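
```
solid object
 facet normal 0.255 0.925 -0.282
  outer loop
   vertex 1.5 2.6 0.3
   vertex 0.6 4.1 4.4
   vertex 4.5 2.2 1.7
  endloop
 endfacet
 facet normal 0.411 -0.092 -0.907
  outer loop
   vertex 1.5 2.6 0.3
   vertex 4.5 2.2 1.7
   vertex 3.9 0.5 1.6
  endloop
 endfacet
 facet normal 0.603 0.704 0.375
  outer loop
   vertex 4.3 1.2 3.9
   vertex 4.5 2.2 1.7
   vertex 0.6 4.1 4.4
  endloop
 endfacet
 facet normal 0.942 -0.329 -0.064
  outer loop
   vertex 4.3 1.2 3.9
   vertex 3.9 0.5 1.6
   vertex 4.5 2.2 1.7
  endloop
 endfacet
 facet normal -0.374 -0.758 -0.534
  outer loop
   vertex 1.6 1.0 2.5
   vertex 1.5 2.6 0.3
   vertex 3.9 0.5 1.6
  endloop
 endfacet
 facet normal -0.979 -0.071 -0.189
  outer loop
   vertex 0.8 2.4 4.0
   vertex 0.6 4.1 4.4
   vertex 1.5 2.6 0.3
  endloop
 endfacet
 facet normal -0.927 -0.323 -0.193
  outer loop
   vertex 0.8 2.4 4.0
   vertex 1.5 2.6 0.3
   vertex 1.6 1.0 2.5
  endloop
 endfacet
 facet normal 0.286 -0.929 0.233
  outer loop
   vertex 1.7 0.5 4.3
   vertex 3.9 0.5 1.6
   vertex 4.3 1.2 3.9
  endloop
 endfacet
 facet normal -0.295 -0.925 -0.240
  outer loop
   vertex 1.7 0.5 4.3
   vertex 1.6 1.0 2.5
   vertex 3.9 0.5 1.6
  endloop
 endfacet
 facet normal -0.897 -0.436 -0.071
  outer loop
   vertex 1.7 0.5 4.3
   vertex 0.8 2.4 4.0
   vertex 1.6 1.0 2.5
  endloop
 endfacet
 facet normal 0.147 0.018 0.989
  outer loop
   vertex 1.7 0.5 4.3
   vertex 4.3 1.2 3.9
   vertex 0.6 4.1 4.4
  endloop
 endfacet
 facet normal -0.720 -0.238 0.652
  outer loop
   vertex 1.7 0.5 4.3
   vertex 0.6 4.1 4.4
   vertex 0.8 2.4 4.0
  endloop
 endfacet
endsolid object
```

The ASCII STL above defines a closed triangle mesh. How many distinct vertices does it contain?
8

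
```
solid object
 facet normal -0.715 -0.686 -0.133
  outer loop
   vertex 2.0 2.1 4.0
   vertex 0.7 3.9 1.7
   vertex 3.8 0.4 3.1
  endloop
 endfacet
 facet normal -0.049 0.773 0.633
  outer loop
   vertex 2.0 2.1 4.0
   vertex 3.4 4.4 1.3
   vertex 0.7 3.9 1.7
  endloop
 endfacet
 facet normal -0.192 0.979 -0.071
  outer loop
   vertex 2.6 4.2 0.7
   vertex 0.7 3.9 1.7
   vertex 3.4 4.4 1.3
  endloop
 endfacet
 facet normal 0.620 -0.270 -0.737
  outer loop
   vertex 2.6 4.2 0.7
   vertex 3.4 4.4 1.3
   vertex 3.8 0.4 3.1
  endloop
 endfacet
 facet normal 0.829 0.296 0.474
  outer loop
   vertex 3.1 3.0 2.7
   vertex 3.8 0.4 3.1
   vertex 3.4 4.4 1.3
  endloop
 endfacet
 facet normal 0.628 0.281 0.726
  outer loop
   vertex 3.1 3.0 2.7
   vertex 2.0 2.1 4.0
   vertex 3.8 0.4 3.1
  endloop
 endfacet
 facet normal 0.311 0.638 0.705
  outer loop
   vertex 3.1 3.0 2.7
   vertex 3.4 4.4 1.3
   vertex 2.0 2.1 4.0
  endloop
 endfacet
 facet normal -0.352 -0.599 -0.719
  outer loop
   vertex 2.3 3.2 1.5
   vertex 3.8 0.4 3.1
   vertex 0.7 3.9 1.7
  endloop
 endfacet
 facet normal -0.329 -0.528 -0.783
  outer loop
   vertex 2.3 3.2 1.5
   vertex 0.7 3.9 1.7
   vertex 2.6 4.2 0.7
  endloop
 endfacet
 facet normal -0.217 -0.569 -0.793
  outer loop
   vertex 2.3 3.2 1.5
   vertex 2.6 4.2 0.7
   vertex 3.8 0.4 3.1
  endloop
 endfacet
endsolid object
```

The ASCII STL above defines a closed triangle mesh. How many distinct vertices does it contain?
7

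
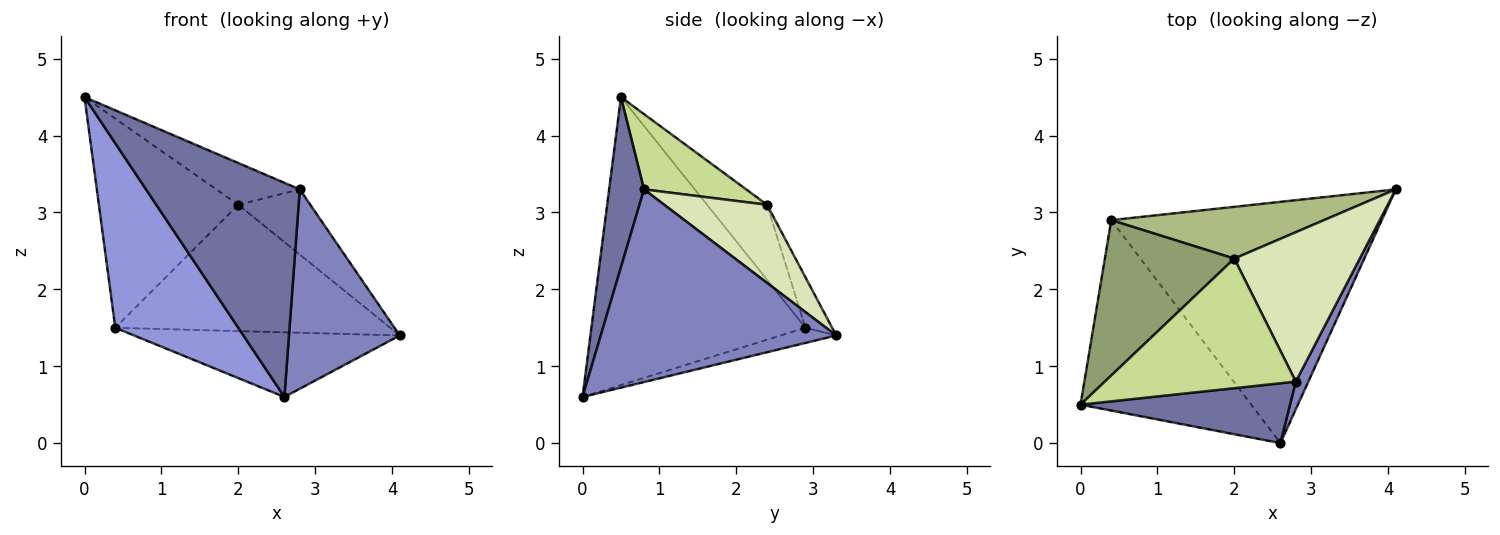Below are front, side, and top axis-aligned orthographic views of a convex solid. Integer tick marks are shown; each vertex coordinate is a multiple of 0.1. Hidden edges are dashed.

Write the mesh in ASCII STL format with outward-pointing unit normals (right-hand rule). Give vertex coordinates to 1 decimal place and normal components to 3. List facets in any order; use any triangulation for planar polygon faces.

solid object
 facet normal 0.214 -0.941 0.263
  outer loop
   vertex 2.8 0.8 3.3
   vertex 0.0 0.5 4.5
   vertex 2.6 0.0 0.6
  endloop
 endfacet
 facet normal 0.903 -0.425 0.059
  outer loop
   vertex 2.8 0.8 3.3
   vertex 2.6 0.0 0.6
   vertex 4.1 3.3 1.4
  endloop
 endfacet
 facet normal -0.771 -0.443 -0.457
  outer loop
   vertex 0.4 2.9 1.5
   vertex 2.6 0.0 0.6
   vertex 0.0 0.5 4.5
  endloop
 endfacet
 facet normal -0.054 0.258 -0.965
  outer loop
   vertex 0.4 2.9 1.5
   vertex 4.1 3.3 1.4
   vertex 2.6 0.0 0.6
  endloop
 endfacet
 facet normal -0.326 0.759 0.564
  outer loop
   vertex 2.0 2.4 3.1
   vertex 0.4 2.9 1.5
   vertex 0.0 0.5 4.5
  endloop
 endfacet
 facet normal -0.089 0.922 0.377
  outer loop
   vertex 2.0 2.4 3.1
   vertex 4.1 3.3 1.4
   vertex 0.4 2.9 1.5
  endloop
 endfacet
 facet normal 0.351 0.287 0.891
  outer loop
   vertex 2.0 2.4 3.1
   vertex 0.0 0.5 4.5
   vertex 2.8 0.8 3.3
  endloop
 endfacet
 facet normal 0.496 0.347 0.796
  outer loop
   vertex 2.0 2.4 3.1
   vertex 2.8 0.8 3.3
   vertex 4.1 3.3 1.4
  endloop
 endfacet
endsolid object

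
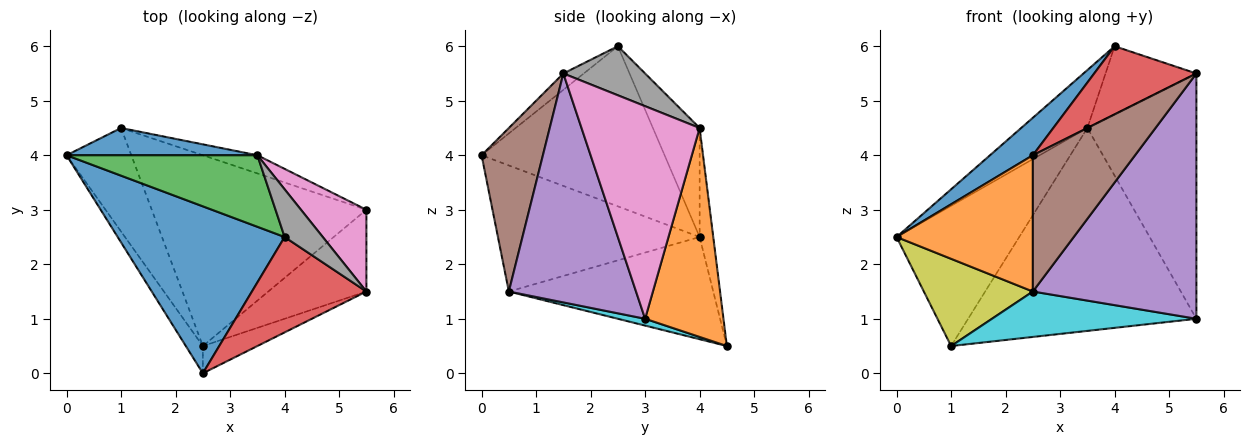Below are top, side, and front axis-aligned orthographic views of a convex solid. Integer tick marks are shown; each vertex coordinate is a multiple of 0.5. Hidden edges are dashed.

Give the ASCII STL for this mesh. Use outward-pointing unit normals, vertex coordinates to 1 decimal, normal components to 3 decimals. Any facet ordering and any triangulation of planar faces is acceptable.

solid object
 facet normal -0.683 -0.160 0.712
  outer loop
   vertex 4.0 2.5 6.0
   vertex 0.0 4.0 2.5
   vertex 2.5 0.0 4.0
  endloop
 endfacet
 facet normal -0.823 -0.556 -0.111
  outer loop
   vertex 2.5 0.5 1.5
   vertex 2.5 0.0 4.0
   vertex 0.0 4.0 2.5
  endloop
 endfacet
 facet normal -0.406 0.575 0.710
  outer loop
   vertex 3.5 4.0 4.5
   vertex 0.0 4.0 2.5
   vertex 4.0 2.5 6.0
  endloop
 endfacet
 facet normal -0.115 -0.577 0.808
  outer loop
   vertex 5.5 1.5 5.5
   vertex 4.0 2.5 6.0
   vertex 2.5 0.0 4.0
  endloop
 endfacet
 facet normal 0.594 -0.763 -0.254
  outer loop
   vertex 5.5 1.5 5.5
   vertex 2.5 0.5 1.5
   vertex 5.5 3.0 1.0
  endloop
 endfacet
 facet normal 0.507 -0.845 -0.169
  outer loop
   vertex 5.5 1.5 5.5
   vertex 2.5 0.0 4.0
   vertex 2.5 0.5 1.5
  endloop
 endfacet
 facet normal 0.717 0.662 0.221
  outer loop
   vertex 5.5 1.5 5.5
   vertex 5.5 3.0 1.0
   vertex 3.5 4.0 4.5
  endloop
 endfacet
 facet normal 0.593 0.659 0.462
  outer loop
   vertex 5.5 1.5 5.5
   vertex 3.5 4.0 4.5
   vertex 4.0 2.5 6.0
  endloop
 endfacet
 facet normal -0.770 -0.411 -0.488
  outer loop
   vertex 1.0 4.5 0.5
   vertex 2.5 0.5 1.5
   vertex 0.0 4.0 2.5
  endloop
 endfacet
 facet normal 0.031 -0.232 -0.972
  outer loop
   vertex 1.0 4.5 0.5
   vertex 5.5 3.0 1.0
   vertex 2.5 0.5 1.5
  endloop
 endfacet
 facet normal -0.108 0.976 0.190
  outer loop
   vertex 1.0 4.5 0.5
   vertex 0.0 4.0 2.5
   vertex 3.5 4.0 4.5
  endloop
 endfacet
 facet normal 0.324 0.942 -0.084
  outer loop
   vertex 1.0 4.5 0.5
   vertex 3.5 4.0 4.5
   vertex 5.5 3.0 1.0
  endloop
 endfacet
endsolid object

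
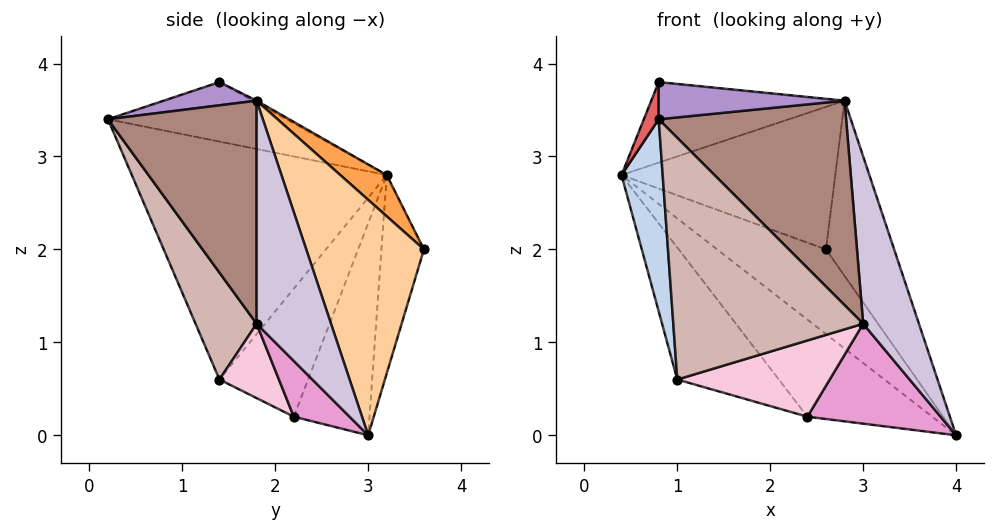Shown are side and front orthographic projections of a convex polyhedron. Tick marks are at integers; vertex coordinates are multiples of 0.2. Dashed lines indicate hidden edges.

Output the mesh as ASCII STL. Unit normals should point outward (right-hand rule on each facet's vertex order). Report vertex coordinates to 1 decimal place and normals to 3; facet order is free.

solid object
 facet normal -0.321 0.822 -0.471
  outer loop
   vertex 2.6 3.6 2.0
   vertex 4.0 3.0 0.0
   vertex 0.4 3.2 2.8
  endloop
 endfacet
 facet normal -0.978 -0.158 -0.138
  outer loop
   vertex 1.0 1.4 0.6
   vertex 0.8 0.2 3.4
   vertex 0.4 3.2 2.8
  endloop
 endfacet
 facet normal 0.145 0.666 0.731
  outer loop
   vertex 2.8 1.8 3.6
   vertex 2.6 3.6 2.0
   vertex 0.4 3.2 2.8
  endloop
 endfacet
 facet normal 0.788 0.456 0.415
  outer loop
   vertex 2.8 1.8 3.6
   vertex 4.0 3.0 0.0
   vertex 2.6 3.6 2.0
  endloop
 endfacet
 facet normal -0.419 0.691 -0.588
  outer loop
   vertex 2.4 2.2 0.2
   vertex 0.4 3.2 2.8
   vertex 4.0 3.0 0.0
  endloop
 endfacet
 facet normal -0.515 0.589 -0.623
  outer loop
   vertex 2.4 2.2 0.2
   vertex 1.0 1.4 0.6
   vertex 0.4 3.2 2.8
  endloop
 endfacet
 facet normal -0.967 -0.081 0.242
  outer loop
   vertex 0.8 1.4 3.8
   vertex 0.4 3.2 2.8
   vertex 0.8 0.2 3.4
  endloop
 endfacet
 facet normal -0.009 0.484 0.875
  outer loop
   vertex 0.8 1.4 3.8
   vertex 2.8 1.8 3.6
   vertex 0.4 3.2 2.8
  endloop
 endfacet
 facet normal 0.156 -0.312 0.937
  outer loop
   vertex 0.8 1.4 3.8
   vertex 0.8 0.2 3.4
   vertex 2.8 1.8 3.6
  endloop
 endfacet
 facet normal 0.798 -0.599 0.067
  outer loop
   vertex 3.0 1.8 1.2
   vertex 4.0 3.0 0.0
   vertex 2.8 1.8 3.6
  endloop
 endfacet
 facet normal 0.621 -0.782 0.052
  outer loop
   vertex 3.0 1.8 1.2
   vertex 2.8 1.8 3.6
   vertex 0.8 0.2 3.4
  endloop
 endfacet
 facet normal 0.286 -0.888 -0.360
  outer loop
   vertex 3.0 1.8 1.2
   vertex 0.8 0.2 3.4
   vertex 1.0 1.4 0.6
  endloop
 endfacet
 facet normal 0.331 -0.791 -0.515
  outer loop
   vertex 3.0 1.8 1.2
   vertex 2.4 2.2 0.2
   vertex 4.0 3.0 0.0
  endloop
 endfacet
 facet normal 0.313 -0.802 -0.509
  outer loop
   vertex 3.0 1.8 1.2
   vertex 1.0 1.4 0.6
   vertex 2.4 2.2 0.2
  endloop
 endfacet
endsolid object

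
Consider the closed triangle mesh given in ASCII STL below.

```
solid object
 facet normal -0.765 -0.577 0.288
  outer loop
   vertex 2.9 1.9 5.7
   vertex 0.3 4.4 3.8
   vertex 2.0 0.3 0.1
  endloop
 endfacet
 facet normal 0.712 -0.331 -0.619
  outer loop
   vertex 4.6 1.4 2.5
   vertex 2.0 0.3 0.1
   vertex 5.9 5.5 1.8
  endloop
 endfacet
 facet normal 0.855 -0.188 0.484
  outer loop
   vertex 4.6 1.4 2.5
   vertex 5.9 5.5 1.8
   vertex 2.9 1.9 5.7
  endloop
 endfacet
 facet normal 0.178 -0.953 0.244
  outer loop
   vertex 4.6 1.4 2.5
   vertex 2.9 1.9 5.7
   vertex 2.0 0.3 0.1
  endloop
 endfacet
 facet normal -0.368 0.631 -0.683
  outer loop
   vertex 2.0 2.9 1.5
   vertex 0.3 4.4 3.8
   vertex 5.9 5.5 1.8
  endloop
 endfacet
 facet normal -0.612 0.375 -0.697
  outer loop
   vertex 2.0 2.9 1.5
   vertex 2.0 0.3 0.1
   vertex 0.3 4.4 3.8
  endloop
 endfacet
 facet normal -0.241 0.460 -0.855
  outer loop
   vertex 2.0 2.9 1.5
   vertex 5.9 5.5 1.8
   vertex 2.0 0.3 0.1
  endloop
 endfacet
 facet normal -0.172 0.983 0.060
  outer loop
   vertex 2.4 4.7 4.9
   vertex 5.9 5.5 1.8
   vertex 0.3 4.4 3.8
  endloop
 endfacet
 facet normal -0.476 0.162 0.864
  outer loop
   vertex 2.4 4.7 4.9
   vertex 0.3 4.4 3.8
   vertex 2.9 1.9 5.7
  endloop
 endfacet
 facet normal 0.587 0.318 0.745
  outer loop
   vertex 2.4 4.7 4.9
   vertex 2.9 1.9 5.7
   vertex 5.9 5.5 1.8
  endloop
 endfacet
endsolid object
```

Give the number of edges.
15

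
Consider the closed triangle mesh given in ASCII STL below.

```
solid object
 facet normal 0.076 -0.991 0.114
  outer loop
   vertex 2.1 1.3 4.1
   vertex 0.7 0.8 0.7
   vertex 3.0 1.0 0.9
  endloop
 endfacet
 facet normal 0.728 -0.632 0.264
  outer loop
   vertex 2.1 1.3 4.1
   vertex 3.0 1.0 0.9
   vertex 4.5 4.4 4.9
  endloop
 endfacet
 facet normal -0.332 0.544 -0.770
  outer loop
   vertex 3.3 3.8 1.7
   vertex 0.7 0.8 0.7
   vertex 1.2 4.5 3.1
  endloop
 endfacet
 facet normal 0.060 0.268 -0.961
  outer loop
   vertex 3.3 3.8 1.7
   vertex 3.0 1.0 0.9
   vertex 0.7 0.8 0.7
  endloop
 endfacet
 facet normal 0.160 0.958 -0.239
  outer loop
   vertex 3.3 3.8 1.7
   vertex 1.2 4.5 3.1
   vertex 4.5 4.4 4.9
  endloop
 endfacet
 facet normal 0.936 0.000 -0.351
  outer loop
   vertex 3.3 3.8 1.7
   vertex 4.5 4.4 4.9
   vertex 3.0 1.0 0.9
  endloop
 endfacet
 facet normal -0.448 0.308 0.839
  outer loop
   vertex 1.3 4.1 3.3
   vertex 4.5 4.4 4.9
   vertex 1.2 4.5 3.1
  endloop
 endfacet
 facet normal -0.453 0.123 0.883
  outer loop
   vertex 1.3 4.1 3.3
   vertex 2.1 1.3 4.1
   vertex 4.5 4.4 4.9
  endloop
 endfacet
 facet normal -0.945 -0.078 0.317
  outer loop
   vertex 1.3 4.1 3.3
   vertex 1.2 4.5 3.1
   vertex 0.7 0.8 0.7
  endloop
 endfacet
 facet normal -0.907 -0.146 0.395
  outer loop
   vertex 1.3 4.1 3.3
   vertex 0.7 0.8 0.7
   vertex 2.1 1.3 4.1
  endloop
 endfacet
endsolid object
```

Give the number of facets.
10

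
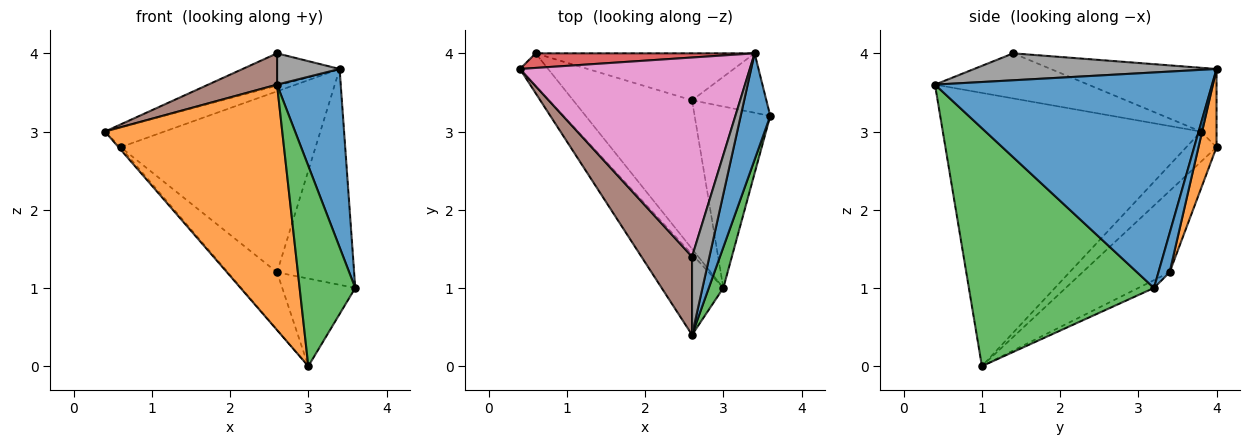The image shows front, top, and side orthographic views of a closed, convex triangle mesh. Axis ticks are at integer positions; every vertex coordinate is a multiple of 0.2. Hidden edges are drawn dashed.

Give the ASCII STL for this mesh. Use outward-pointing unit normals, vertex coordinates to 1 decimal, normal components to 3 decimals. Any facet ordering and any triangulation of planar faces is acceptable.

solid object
 facet normal 0.966 -0.222 0.132
  outer loop
   vertex 3.4 4.0 3.8
   vertex 2.6 0.4 3.6
   vertex 3.6 3.2 1.0
  endloop
 endfacet
 facet normal -0.810 -0.557 -0.183
  outer loop
   vertex 3.0 1.0 0.0
   vertex 2.6 0.4 3.6
   vertex 0.4 3.8 3.0
  endloop
 endfacet
 facet normal 0.956 -0.287 0.058
  outer loop
   vertex 3.0 1.0 0.0
   vertex 3.6 3.2 1.0
   vertex 2.6 0.4 3.6
  endloop
 endfacet
 facet normal -0.207 0.788 0.580
  outer loop
   vertex 0.6 4.0 2.8
   vertex 0.4 3.8 3.0
   vertex 3.4 4.0 3.8
  endloop
 endfacet
 facet normal -0.731 0.050 -0.681
  outer loop
   vertex 0.6 4.0 2.8
   vertex 3.0 1.0 0.0
   vertex 0.4 3.8 3.0
  endloop
 endfacet
 facet normal -0.637 -0.286 0.715
  outer loop
   vertex 2.6 1.4 4.0
   vertex 0.4 3.8 3.0
   vertex 2.6 0.4 3.6
  endloop
 endfacet
 facet normal -0.264 0.155 0.952
  outer loop
   vertex 2.6 1.4 4.0
   vertex 3.4 4.0 3.8
   vertex 0.4 3.8 3.0
  endloop
 endfacet
 facet normal 0.821 -0.212 0.530
  outer loop
   vertex 2.6 1.4 4.0
   vertex 2.6 0.4 3.6
   vertex 3.4 4.0 3.8
  endloop
 endfacet
 facet normal -0.093 0.433 -0.897
  outer loop
   vertex 2.6 3.4 1.2
   vertex 3.6 3.2 1.0
   vertex 3.0 1.0 0.0
  endloop
 endfacet
 facet normal -0.538 0.304 -0.786
  outer loop
   vertex 2.6 3.4 1.2
   vertex 3.0 1.0 0.0
   vertex 0.6 4.0 2.8
  endloop
 endfacet
 facet normal 0.138 0.955 -0.263
  outer loop
   vertex 2.6 3.4 1.2
   vertex 3.4 4.0 3.8
   vertex 3.6 3.2 1.0
  endloop
 endfacet
 facet normal 0.089 0.964 -0.250
  outer loop
   vertex 2.6 3.4 1.2
   vertex 0.6 4.0 2.8
   vertex 3.4 4.0 3.8
  endloop
 endfacet
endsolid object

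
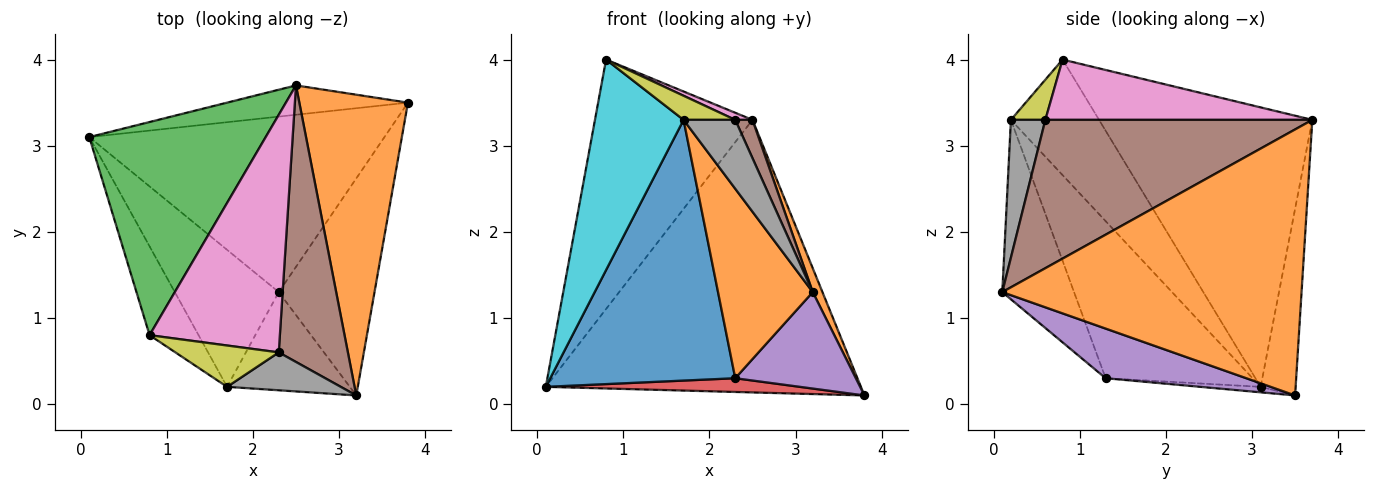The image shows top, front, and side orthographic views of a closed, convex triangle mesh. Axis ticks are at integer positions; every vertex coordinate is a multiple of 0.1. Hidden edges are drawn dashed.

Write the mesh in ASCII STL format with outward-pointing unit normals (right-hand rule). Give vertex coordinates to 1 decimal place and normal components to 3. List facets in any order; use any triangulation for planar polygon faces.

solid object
 facet normal -0.110 0.988 -0.106
  outer loop
   vertex 2.5 3.7 3.3
   vertex 3.8 3.5 0.1
   vertex 0.1 3.1 0.2
  endloop
 endfacet
 facet normal 0.925 -0.030 0.378
  outer loop
   vertex 2.5 3.7 3.3
   vertex 3.2 0.1 1.3
   vertex 3.8 3.5 0.1
  endloop
 endfacet
 facet normal -0.717 0.530 0.453
  outer loop
   vertex 0.8 0.8 4.0
   vertex 2.5 3.7 3.3
   vertex 0.1 3.1 0.2
  endloop
 endfacet
 facet normal -0.019 -0.078 -0.997
  outer loop
   vertex 2.3 1.3 0.3
   vertex 0.1 3.1 0.2
   vertex 3.8 3.5 0.1
  endloop
 endfacet
 facet normal 0.428 -0.367 -0.826
  outer loop
   vertex 2.3 1.3 0.3
   vertex 3.8 3.5 0.1
   vertex 3.2 0.1 1.3
  endloop
 endfacet
 facet normal 0.905 -0.058 0.422
  outer loop
   vertex 2.3 0.6 3.3
   vertex 3.2 0.1 1.3
   vertex 2.5 3.7 3.3
  endloop
 endfacet
 facet normal 0.420 -0.027 0.907
  outer loop
   vertex 2.3 0.6 3.3
   vertex 2.5 3.7 3.3
   vertex 0.8 0.8 4.0
  endloop
 endfacet
 facet normal 0.504 -0.757 0.416
  outer loop
   vertex 1.7 0.2 3.3
   vertex 3.2 0.1 1.3
   vertex 2.3 0.6 3.3
  endloop
 endfacet
 facet normal 0.318 -0.478 0.819
  outer loop
   vertex 1.7 0.2 3.3
   vertex 2.3 0.6 3.3
   vertex 0.8 0.8 4.0
  endloop
 endfacet
 facet normal -0.676 -0.679 -0.287
  outer loop
   vertex 1.7 0.2 3.3
   vertex 0.8 0.8 4.0
   vertex 0.1 3.1 0.2
  endloop
 endfacet
 facet normal -0.575 -0.724 -0.381
  outer loop
   vertex 1.7 0.2 3.3
   vertex 0.1 3.1 0.2
   vertex 2.3 1.3 0.3
  endloop
 endfacet
 facet normal -0.558 -0.737 -0.382
  outer loop
   vertex 1.7 0.2 3.3
   vertex 2.3 1.3 0.3
   vertex 3.2 0.1 1.3
  endloop
 endfacet
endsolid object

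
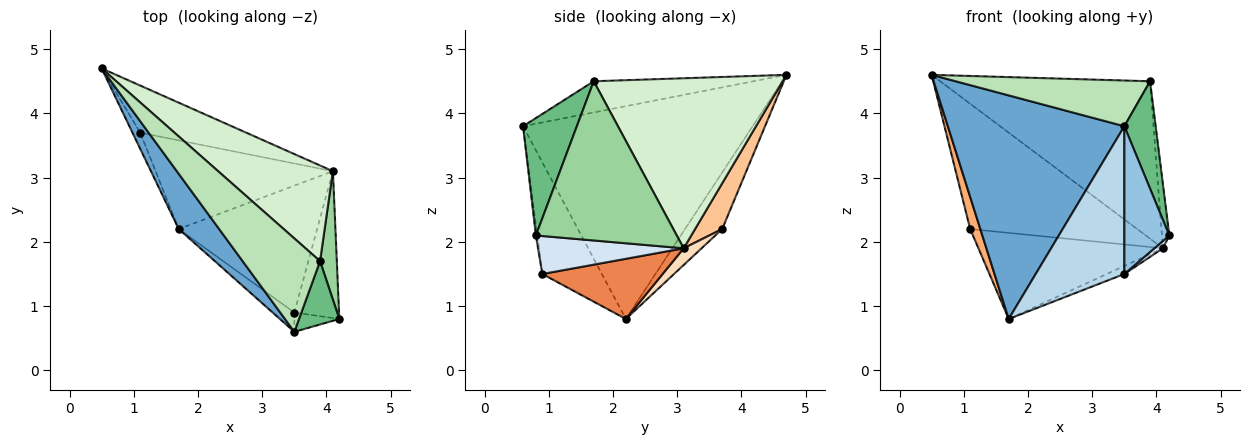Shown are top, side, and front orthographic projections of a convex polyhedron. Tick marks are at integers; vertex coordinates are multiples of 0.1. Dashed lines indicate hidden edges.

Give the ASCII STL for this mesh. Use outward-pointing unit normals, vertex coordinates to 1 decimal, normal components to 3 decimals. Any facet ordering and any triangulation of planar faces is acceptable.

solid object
 facet normal -0.784 -0.603 0.149
  outer loop
   vertex 3.5 0.6 3.8
   vertex 0.5 4.7 4.6
   vertex 1.7 2.2 0.8
  endloop
 endfacet
 facet normal -0.031 -0.991 -0.129
  outer loop
   vertex 3.5 0.9 1.5
   vertex 4.2 0.8 2.1
   vertex 3.5 0.6 3.8
  endloop
 endfacet
 facet normal -0.554 -0.825 -0.108
  outer loop
   vertex 3.5 0.9 1.5
   vertex 3.5 0.6 3.8
   vertex 1.7 2.2 0.8
  endloop
 endfacet
 facet normal 0.647 -0.038 -0.761
  outer loop
   vertex 3.5 0.9 1.5
   vertex 4.1 3.1 1.9
   vertex 4.2 0.8 2.1
  endloop
 endfacet
 facet normal 0.398 0.058 -0.916
  outer loop
   vertex 3.5 0.9 1.5
   vertex 1.7 2.2 0.8
   vertex 4.1 3.1 1.9
  endloop
 endfacet
 facet normal -0.957 -0.261 -0.130
  outer loop
   vertex 1.1 3.7 2.2
   vertex 1.7 2.2 0.8
   vertex 0.5 4.7 4.6
  endloop
 endfacet
 facet normal 0.150 0.925 -0.348
  outer loop
   vertex 1.1 3.7 2.2
   vertex 0.5 4.7 4.6
   vertex 4.1 3.1 1.9
  endloop
 endfacet
 facet normal 0.067 0.695 -0.716
  outer loop
   vertex 1.1 3.7 2.2
   vertex 4.1 3.1 1.9
   vertex 1.7 2.2 0.8
  endloop
 endfacet
 facet normal 0.829 -0.482 0.284
  outer loop
   vertex 3.9 1.7 4.5
   vertex 3.5 0.6 3.8
   vertex 4.2 0.8 2.1
  endloop
 endfacet
 facet normal 0.993 0.052 0.105
  outer loop
   vertex 3.9 1.7 4.5
   vertex 4.2 0.8 2.1
   vertex 4.1 3.1 1.9
  endloop
 endfacet
 facet normal -0.340 -0.414 0.844
  outer loop
   vertex 3.9 1.7 4.5
   vertex 0.5 4.7 4.6
   vertex 3.5 0.6 3.8
  endloop
 endfacet
 facet normal 0.610 0.677 0.412
  outer loop
   vertex 3.9 1.7 4.5
   vertex 4.1 3.1 1.9
   vertex 0.5 4.7 4.6
  endloop
 endfacet
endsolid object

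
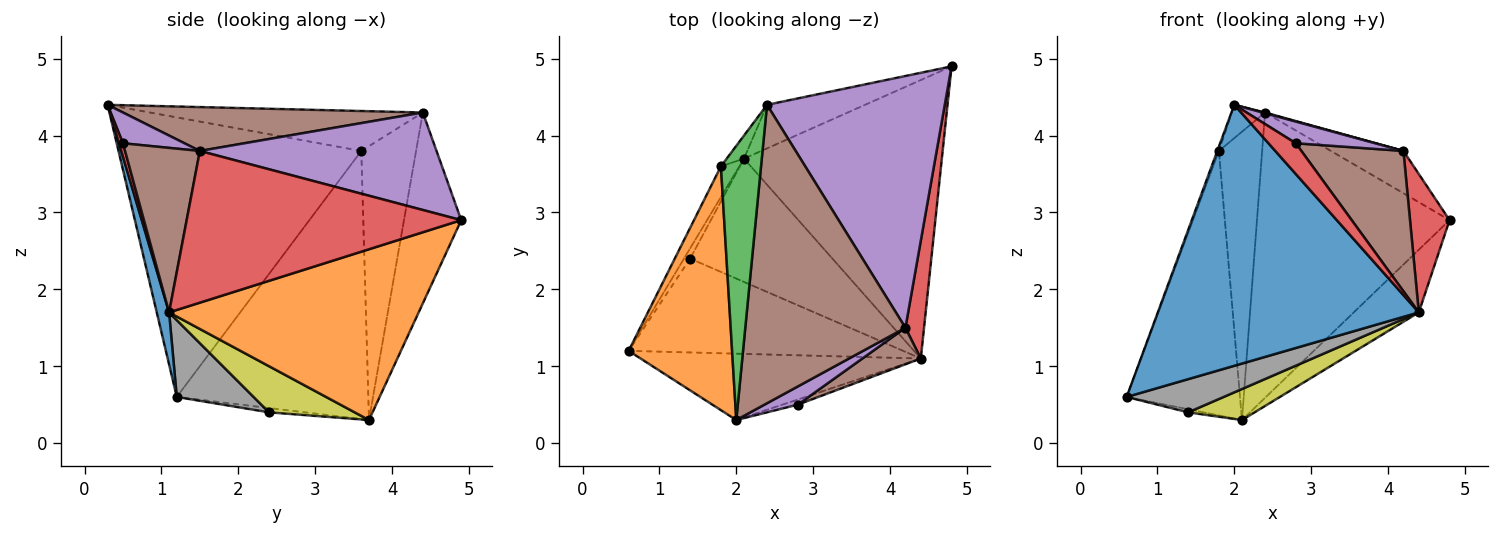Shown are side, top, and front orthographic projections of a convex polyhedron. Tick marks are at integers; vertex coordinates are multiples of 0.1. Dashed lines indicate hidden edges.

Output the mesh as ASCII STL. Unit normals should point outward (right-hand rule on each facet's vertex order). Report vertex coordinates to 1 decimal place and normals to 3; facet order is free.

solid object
 facet normal 0.046 -0.968 -0.246
  outer loop
   vertex 4.4 1.1 1.7
   vertex 2.0 0.3 4.4
   vertex 0.6 1.2 0.6
  endloop
 endfacet
 facet normal 0.644 0.168 -0.746
  outer loop
   vertex 4.4 1.1 1.7
   vertex 2.1 3.7 0.3
   vertex 4.8 4.9 2.9
  endloop
 endfacet
 facet normal -0.282 0.948 -0.145
  outer loop
   vertex 2.4 4.4 4.3
   vertex 4.8 4.9 2.9
   vertex 2.1 3.7 0.3
  endloop
 endfacet
 facet normal 0.983 -0.141 0.121
  outer loop
   vertex 4.2 1.5 3.8
   vertex 4.4 1.1 1.7
   vertex 4.8 4.9 2.9
  endloop
 endfacet
 facet normal 0.476 0.146 0.867
  outer loop
   vertex 4.2 1.5 3.8
   vertex 4.8 4.9 2.9
   vertex 2.4 4.4 4.3
  endloop
 endfacet
 facet normal 0.264 -0.002 0.964
  outer loop
   vertex 4.2 1.5 3.8
   vertex 2.4 4.4 4.3
   vertex 2.0 0.3 4.4
  endloop
 endfacet
 facet normal -0.557 0.239 -0.796
  outer loop
   vertex 1.4 2.4 0.4
   vertex 0.6 1.2 0.6
   vertex 2.1 3.7 0.3
  endloop
 endfacet
 facet normal 0.255 -0.322 -0.912
  outer loop
   vertex 1.4 2.4 0.4
   vertex 4.4 1.1 1.7
   vertex 0.6 1.2 0.6
  endloop
 endfacet
 facet normal 0.300 -0.233 -0.925
  outer loop
   vertex 1.4 2.4 0.4
   vertex 2.1 3.7 0.3
   vertex 4.4 1.1 1.7
  endloop
 endfacet
 facet normal -0.859 0.508 -0.059
  outer loop
   vertex 1.8 3.6 3.8
   vertex 2.1 3.7 0.3
   vertex 0.6 1.2 0.6
  endloop
 endfacet
 facet normal -0.784 0.619 -0.050
  outer loop
   vertex 1.8 3.6 3.8
   vertex 2.4 4.4 4.3
   vertex 2.1 3.7 0.3
  endloop
 endfacet
 facet normal -0.938 0.006 0.347
  outer loop
   vertex 1.8 3.6 3.8
   vertex 0.6 1.2 0.6
   vertex 2.0 0.3 4.4
  endloop
 endfacet
 facet normal -0.703 0.086 0.706
  outer loop
   vertex 1.8 3.6 3.8
   vertex 2.0 0.3 4.4
   vertex 2.4 4.4 4.3
  endloop
 endfacet
 facet normal 0.142 -0.976 -0.163
  outer loop
   vertex 2.8 0.5 3.9
   vertex 2.0 0.3 4.4
   vertex 4.4 1.1 1.7
  endloop
 endfacet
 facet normal 0.510 -0.659 0.553
  outer loop
   vertex 2.8 0.5 3.9
   vertex 4.2 1.5 3.8
   vertex 2.0 0.3 4.4
  endloop
 endfacet
 facet normal 0.579 -0.789 0.205
  outer loop
   vertex 2.8 0.5 3.9
   vertex 4.4 1.1 1.7
   vertex 4.2 1.5 3.8
  endloop
 endfacet
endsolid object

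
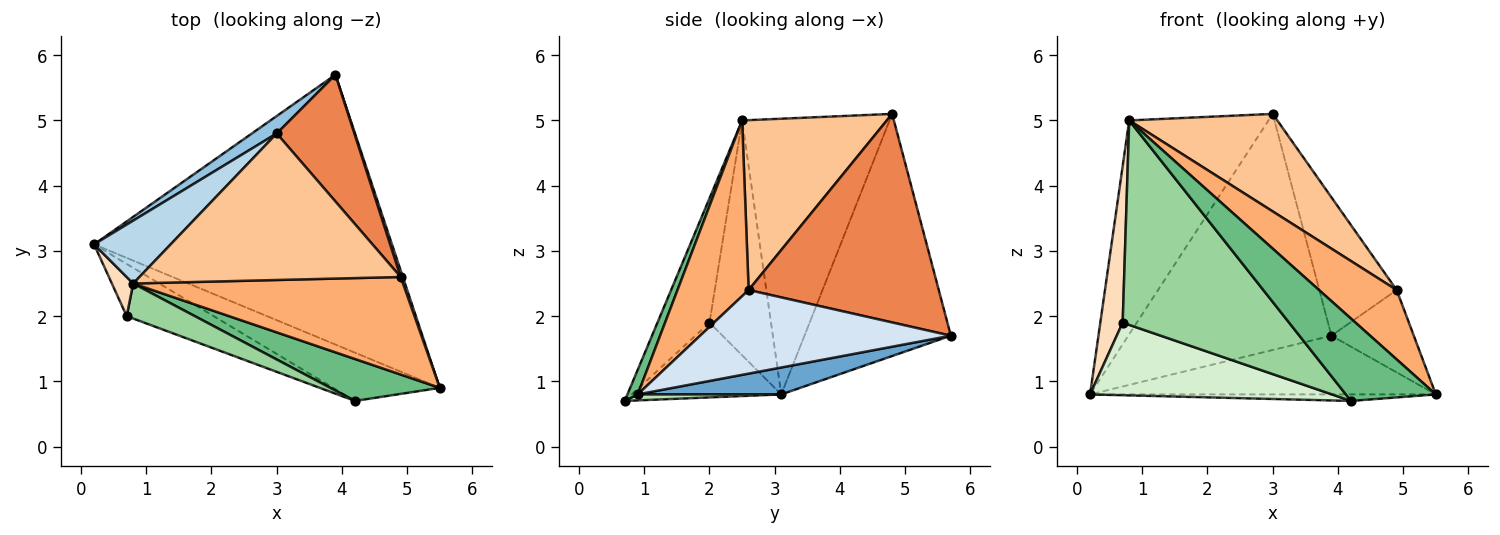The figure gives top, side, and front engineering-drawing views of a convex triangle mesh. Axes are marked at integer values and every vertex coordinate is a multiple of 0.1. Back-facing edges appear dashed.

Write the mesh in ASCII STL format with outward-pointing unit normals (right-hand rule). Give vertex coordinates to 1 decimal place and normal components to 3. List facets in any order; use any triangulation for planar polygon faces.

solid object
 facet normal 0.088 0.212 -0.973
  outer loop
   vertex 3.9 5.7 1.7
   vertex 5.5 0.9 0.8
   vertex 0.2 3.1 0.8
  endloop
 endfacet
 facet normal -0.584 0.810 0.060
  outer loop
   vertex 3.0 4.8 5.1
   vertex 3.9 5.7 1.7
   vertex 0.2 3.1 0.8
  endloop
 endfacet
 facet normal -0.713 0.673 0.198
  outer loop
   vertex 0.8 2.5 5.0
   vertex 3.0 4.8 5.1
   vertex 0.2 3.1 0.8
  endloop
 endfacet
 facet normal 0.950 0.312 0.025
  outer loop
   vertex 4.9 2.6 2.4
   vertex 5.5 0.9 0.8
   vertex 3.9 5.7 1.7
  endloop
 endfacet
 facet normal 0.876 0.356 0.326
  outer loop
   vertex 4.9 2.6 2.4
   vertex 3.9 5.7 1.7
   vertex 3.0 4.8 5.1
  endloop
 endfacet
 facet normal 0.469 -0.512 0.720
  outer loop
   vertex 4.9 2.6 2.4
   vertex 0.8 2.5 5.0
   vertex 5.5 0.9 0.8
  endloop
 endfacet
 facet normal 0.476 -0.487 0.732
  outer loop
   vertex 4.9 2.6 2.4
   vertex 3.0 4.8 5.1
   vertex 0.8 2.5 5.0
  endloop
 endfacet
 facet normal -0.936 -0.341 0.085
  outer loop
   vertex 0.7 2.0 1.9
   vertex 0.8 2.5 5.0
   vertex 0.2 3.1 0.8
  endloop
 endfacet
 facet normal 0.102 -0.886 0.451
  outer loop
   vertex 4.2 0.7 0.7
   vertex 5.5 0.9 0.8
   vertex 0.8 2.5 5.0
  endloop
 endfacet
 facet normal -0.295 -0.942 0.161
  outer loop
   vertex 4.2 0.7 0.7
   vertex 0.8 2.5 5.0
   vertex 0.7 2.0 1.9
  endloop
 endfacet
 facet normal 0.056 0.134 -0.989
  outer loop
   vertex 4.2 0.7 0.7
   vertex 0.2 3.1 0.8
   vertex 5.5 0.9 0.8
  endloop
 endfacet
 facet normal -0.448 -0.726 -0.522
  outer loop
   vertex 4.2 0.7 0.7
   vertex 0.7 2.0 1.9
   vertex 0.2 3.1 0.8
  endloop
 endfacet
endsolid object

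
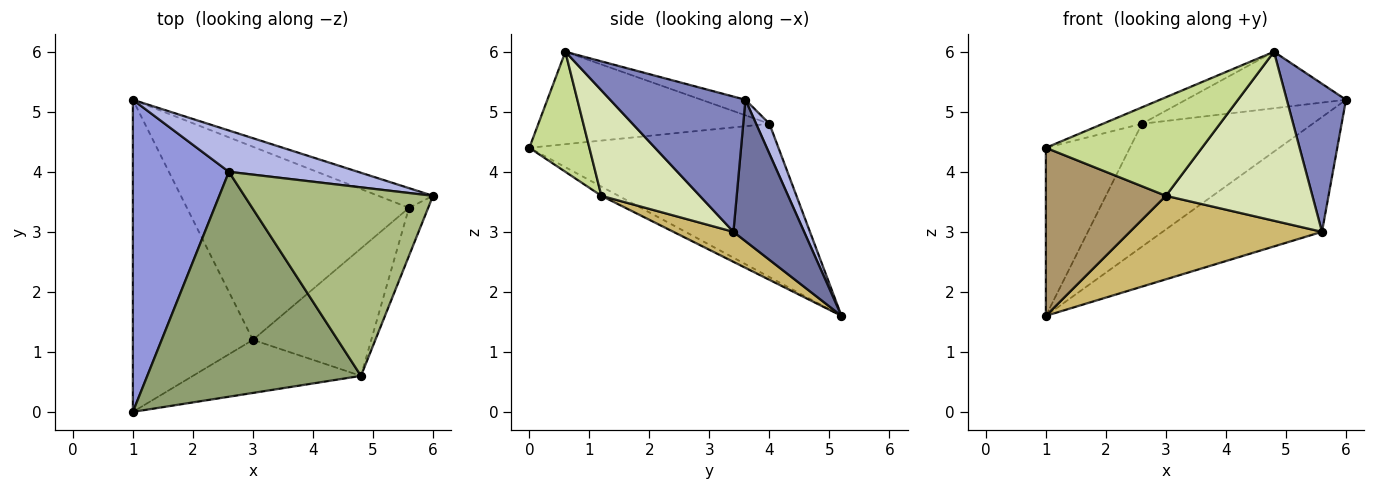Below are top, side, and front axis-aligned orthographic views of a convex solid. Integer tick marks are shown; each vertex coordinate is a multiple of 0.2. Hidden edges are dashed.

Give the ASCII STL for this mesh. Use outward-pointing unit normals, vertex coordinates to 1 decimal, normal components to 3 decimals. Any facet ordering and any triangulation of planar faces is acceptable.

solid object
 facet normal 0.401 0.903 -0.155
  outer loop
   vertex 5.6 3.4 3.0
   vertex 1.0 5.2 1.6
   vertex 6.0 3.6 5.2
  endloop
 endfacet
 facet normal 0.908 -0.398 -0.129
  outer loop
   vertex 5.6 3.4 3.0
   vertex 6.0 3.6 5.2
   vertex 4.8 0.6 6.0
  endloop
 endfacet
 facet normal -0.815 0.275 0.510
  outer loop
   vertex 2.6 4.0 4.8
   vertex 1.0 5.2 1.6
   vertex 1.0 0.0 4.4
  endloop
 endfacet
 facet normal 0.074 0.945 0.318
  outer loop
   vertex 2.6 4.0 4.8
   vertex 6.0 3.6 5.2
   vertex 1.0 5.2 1.6
  endloop
 endfacet
 facet normal -0.396 0.067 0.916
  outer loop
   vertex 2.6 4.0 4.8
   vertex 1.0 0.0 4.4
   vertex 4.8 0.6 6.0
  endloop
 endfacet
 facet normal -0.079 0.286 0.955
  outer loop
   vertex 2.6 4.0 4.8
   vertex 4.8 0.6 6.0
   vertex 6.0 3.6 5.2
  endloop
 endfacet
 facet normal 0.321 -0.834 -0.449
  outer loop
   vertex 3.0 1.2 3.6
   vertex 4.8 0.6 6.0
   vertex 1.0 0.0 4.4
  endloop
 endfacet
 facet normal 0.473 -0.704 -0.531
  outer loop
   vertex 3.0 1.2 3.6
   vertex 5.6 3.4 3.0
   vertex 4.8 0.6 6.0
  endloop
 endfacet
 facet normal -0.068 -0.473 -0.878
  outer loop
   vertex 3.0 1.2 3.6
   vertex 1.0 0.0 4.4
   vertex 1.0 5.2 1.6
  endloop
 endfacet
 facet normal 0.123 -0.394 -0.911
  outer loop
   vertex 3.0 1.2 3.6
   vertex 1.0 5.2 1.6
   vertex 5.6 3.4 3.0
  endloop
 endfacet
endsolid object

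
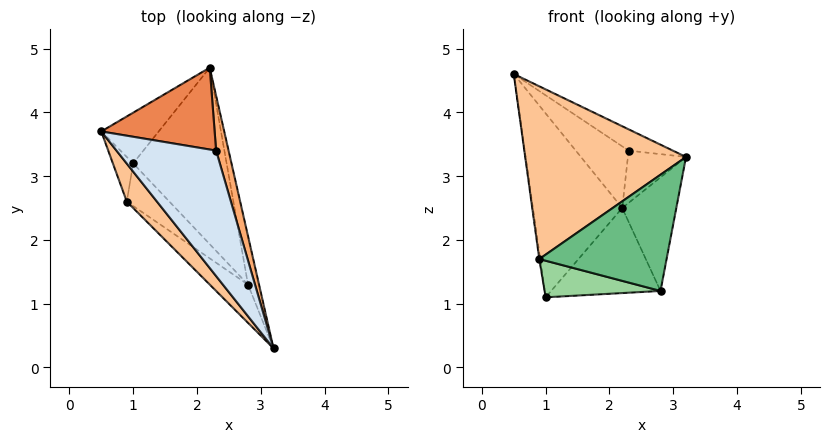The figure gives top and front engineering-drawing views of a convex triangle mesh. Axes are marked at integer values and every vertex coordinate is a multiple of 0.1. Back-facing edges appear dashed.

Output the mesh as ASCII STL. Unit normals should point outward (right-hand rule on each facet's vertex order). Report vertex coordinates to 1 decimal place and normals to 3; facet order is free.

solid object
 facet normal -0.667 0.718 -0.198
  outer loop
   vertex 1.0 3.2 1.1
   vertex 0.5 3.7 4.6
   vertex 2.2 4.7 2.5
  endloop
 endfacet
 facet normal 0.975 0.206 -0.088
  outer loop
   vertex 2.8 1.3 1.2
   vertex 2.2 4.7 2.5
   vertex 3.2 0.3 3.3
  endloop
 endfacet
 facet normal 0.453 0.387 -0.803
  outer loop
   vertex 2.8 1.3 1.2
   vertex 1.0 3.2 1.1
   vertex 2.2 4.7 2.5
  endloop
 endfacet
 facet normal 0.565 0.138 0.813
  outer loop
   vertex 2.3 3.4 3.4
   vertex 0.5 3.7 4.6
   vertex 3.2 0.3 3.3
  endloop
 endfacet
 facet normal 0.535 0.508 0.675
  outer loop
   vertex 2.3 3.4 3.4
   vertex 2.2 4.7 2.5
   vertex 0.5 3.7 4.6
  endloop
 endfacet
 facet normal 0.926 0.260 0.273
  outer loop
   vertex 2.3 3.4 3.4
   vertex 3.2 0.3 3.3
   vertex 2.2 4.7 2.5
  endloop
 endfacet
 facet normal -0.748 -0.648 0.143
  outer loop
   vertex 0.9 2.6 1.7
   vertex 3.2 0.3 3.3
   vertex 0.5 3.7 4.6
  endloop
 endfacet
 facet normal -0.989 0.021 -0.144
  outer loop
   vertex 0.9 2.6 1.7
   vertex 0.5 3.7 4.6
   vertex 1.0 3.2 1.1
  endloop
 endfacet
 facet normal -0.591 -0.766 -0.252
  outer loop
   vertex 0.9 2.6 1.7
   vertex 2.8 1.3 1.2
   vertex 3.2 0.3 3.3
  endloop
 endfacet
 facet normal -0.542 -0.547 -0.638
  outer loop
   vertex 0.9 2.6 1.7
   vertex 1.0 3.2 1.1
   vertex 2.8 1.3 1.2
  endloop
 endfacet
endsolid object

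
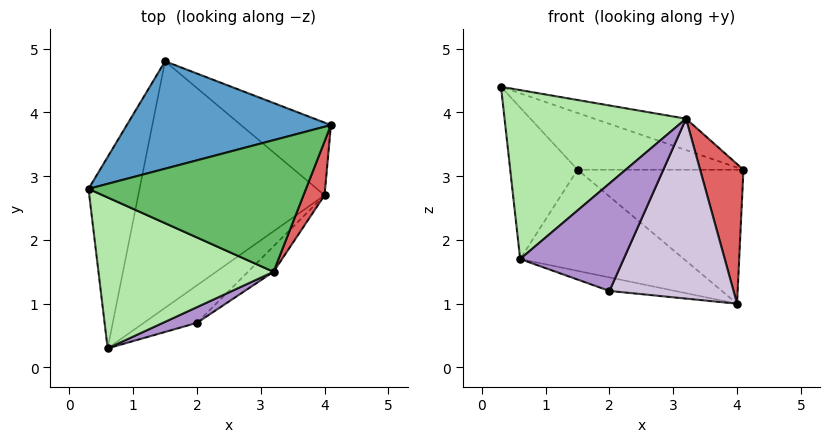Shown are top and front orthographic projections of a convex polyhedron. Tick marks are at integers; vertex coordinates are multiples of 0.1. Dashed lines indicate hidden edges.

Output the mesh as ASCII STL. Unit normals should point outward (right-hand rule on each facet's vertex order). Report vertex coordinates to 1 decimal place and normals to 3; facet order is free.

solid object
 facet normal 0.177 0.460 0.870
  outer loop
   vertex 1.5 4.8 3.1
   vertex 0.3 2.8 4.4
   vertex 4.1 3.8 3.1
  endloop
 endfacet
 facet normal -0.883 0.291 -0.368
  outer loop
   vertex 1.5 4.8 3.1
   vertex 0.6 0.3 1.7
   vertex 0.3 2.8 4.4
  endloop
 endfacet
 facet normal 0.320 0.833 -0.451
  outer loop
   vertex 4.0 2.7 1.0
   vertex 1.5 4.8 3.1
   vertex 4.1 3.8 3.1
  endloop
 endfacet
 facet normal -0.417 0.345 -0.841
  outer loop
   vertex 4.0 2.7 1.0
   vertex 0.6 0.3 1.7
   vertex 1.5 4.8 3.1
  endloop
 endfacet
 facet normal 0.262 0.224 0.939
  outer loop
   vertex 3.2 1.5 3.9
   vertex 4.1 3.8 3.1
   vertex 0.3 2.8 4.4
  endloop
 endfacet
 facet normal -0.214 -0.728 0.651
  outer loop
   vertex 3.2 1.5 3.9
   vertex 0.3 2.8 4.4
   vertex 0.6 0.3 1.7
  endloop
 endfacet
 facet normal 0.938 -0.324 0.125
  outer loop
   vertex 3.2 1.5 3.9
   vertex 4.0 2.7 1.0
   vertex 4.1 3.8 3.1
  endloop
 endfacet
 facet normal -0.397 0.311 -0.863
  outer loop
   vertex 2.0 0.7 1.2
   vertex 0.6 0.3 1.7
   vertex 4.0 2.7 1.0
  endloop
 endfacet
 facet normal 0.317 -0.938 0.137
  outer loop
   vertex 2.0 0.7 1.2
   vertex 3.2 1.5 3.9
   vertex 0.6 0.3 1.7
  endloop
 endfacet
 facet normal 0.698 -0.709 -0.101
  outer loop
   vertex 2.0 0.7 1.2
   vertex 4.0 2.7 1.0
   vertex 3.2 1.5 3.9
  endloop
 endfacet
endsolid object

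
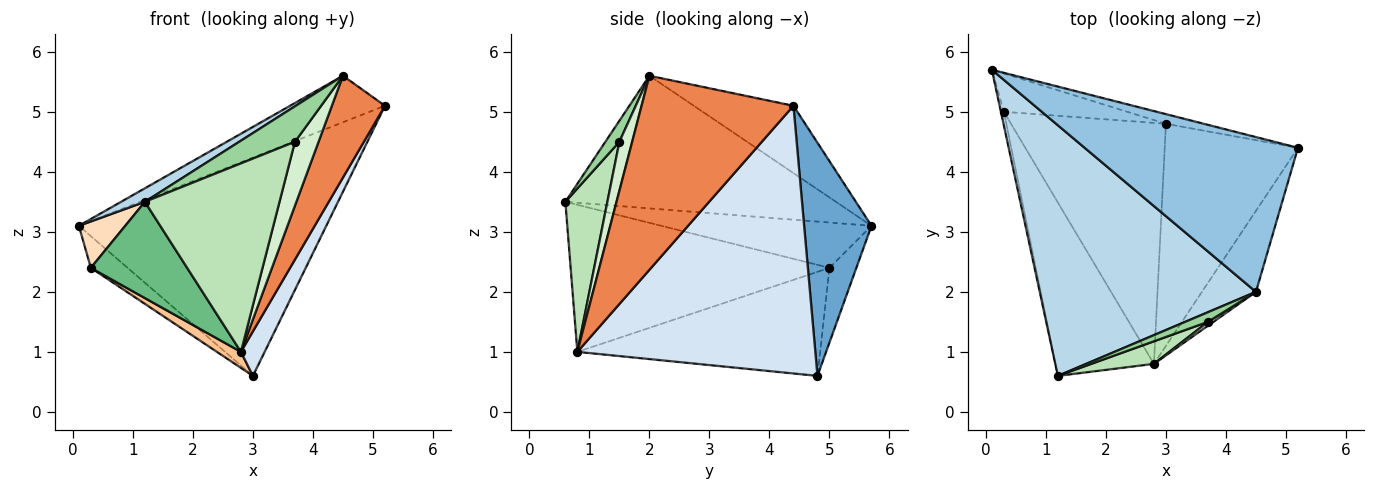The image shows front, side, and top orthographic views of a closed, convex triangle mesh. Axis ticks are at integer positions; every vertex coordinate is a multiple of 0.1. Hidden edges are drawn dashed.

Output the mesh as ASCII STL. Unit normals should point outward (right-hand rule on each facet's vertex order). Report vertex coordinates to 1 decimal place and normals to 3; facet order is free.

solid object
 facet normal 0.262 0.964 -0.043
  outer loop
   vertex 3.0 4.8 0.6
   vertex 0.1 5.7 3.1
   vertex 5.2 4.4 5.1
  endloop
 endfacet
 facet normal -0.289 0.275 0.917
  outer loop
   vertex 4.5 2.0 5.6
   vertex 5.2 4.4 5.1
   vertex 0.1 5.7 3.1
  endloop
 endfacet
 facet normal -0.522 -0.046 0.851
  outer loop
   vertex 4.5 2.0 5.6
   vertex 0.1 5.7 3.1
   vertex 1.2 0.6 3.5
  endloop
 endfacet
 facet normal 0.892 -0.089 -0.444
  outer loop
   vertex 2.8 0.8 1.0
   vertex 3.0 4.8 0.6
   vertex 5.2 4.4 5.1
  endloop
 endfacet
 facet normal 0.913 -0.319 -0.254
  outer loop
   vertex 2.8 0.8 1.0
   vertex 5.2 4.4 5.1
   vertex 4.5 2.0 5.6
  endloop
 endfacet
 facet normal -0.423 0.578 -0.698
  outer loop
   vertex 0.3 5.0 2.4
   vertex 0.1 5.7 3.1
   vertex 3.0 4.8 0.6
  endloop
 endfacet
 facet normal -0.557 -0.055 -0.829
  outer loop
   vertex 0.3 5.0 2.4
   vertex 3.0 4.8 0.6
   vertex 2.8 0.8 1.0
  endloop
 endfacet
 facet normal -0.975 -0.215 -0.063
  outer loop
   vertex 0.3 5.0 2.4
   vertex 1.2 0.6 3.5
   vertex 0.1 5.7 3.1
  endloop
 endfacet
 facet normal -0.794 -0.295 -0.532
  outer loop
   vertex 0.3 5.0 2.4
   vertex 2.8 0.8 1.0
   vertex 1.2 0.6 3.5
  endloop
 endfacet
 facet normal 0.236 -0.938 0.255
  outer loop
   vertex 3.7 1.5 4.5
   vertex 4.5 2.0 5.6
   vertex 1.2 0.6 3.5
  endloop
 endfacet
 facet normal 0.296 -0.948 0.114
  outer loop
   vertex 3.7 1.5 4.5
   vertex 1.2 0.6 3.5
   vertex 2.8 0.8 1.0
  endloop
 endfacet
 facet normal 0.475 -0.878 0.053
  outer loop
   vertex 3.7 1.5 4.5
   vertex 2.8 0.8 1.0
   vertex 4.5 2.0 5.6
  endloop
 endfacet
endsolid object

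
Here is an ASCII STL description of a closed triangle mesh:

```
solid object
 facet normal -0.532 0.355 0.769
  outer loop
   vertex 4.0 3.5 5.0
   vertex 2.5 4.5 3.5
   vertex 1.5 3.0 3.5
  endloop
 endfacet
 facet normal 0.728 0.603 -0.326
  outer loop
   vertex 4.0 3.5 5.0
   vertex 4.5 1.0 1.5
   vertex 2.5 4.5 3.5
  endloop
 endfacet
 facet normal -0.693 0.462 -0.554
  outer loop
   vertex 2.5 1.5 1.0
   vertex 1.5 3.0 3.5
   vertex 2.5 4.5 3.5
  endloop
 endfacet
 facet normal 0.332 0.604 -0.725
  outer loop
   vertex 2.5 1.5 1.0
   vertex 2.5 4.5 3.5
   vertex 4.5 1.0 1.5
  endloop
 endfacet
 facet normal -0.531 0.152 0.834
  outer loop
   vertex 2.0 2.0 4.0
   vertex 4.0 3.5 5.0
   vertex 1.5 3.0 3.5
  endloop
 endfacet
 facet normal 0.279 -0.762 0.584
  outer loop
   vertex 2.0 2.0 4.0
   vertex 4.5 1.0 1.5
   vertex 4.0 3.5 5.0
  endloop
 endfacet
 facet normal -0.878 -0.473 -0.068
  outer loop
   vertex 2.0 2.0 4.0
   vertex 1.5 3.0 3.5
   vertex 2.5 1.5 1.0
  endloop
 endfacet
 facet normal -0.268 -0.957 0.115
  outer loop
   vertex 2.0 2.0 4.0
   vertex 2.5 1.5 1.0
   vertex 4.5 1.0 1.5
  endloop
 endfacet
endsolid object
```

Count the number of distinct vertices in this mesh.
6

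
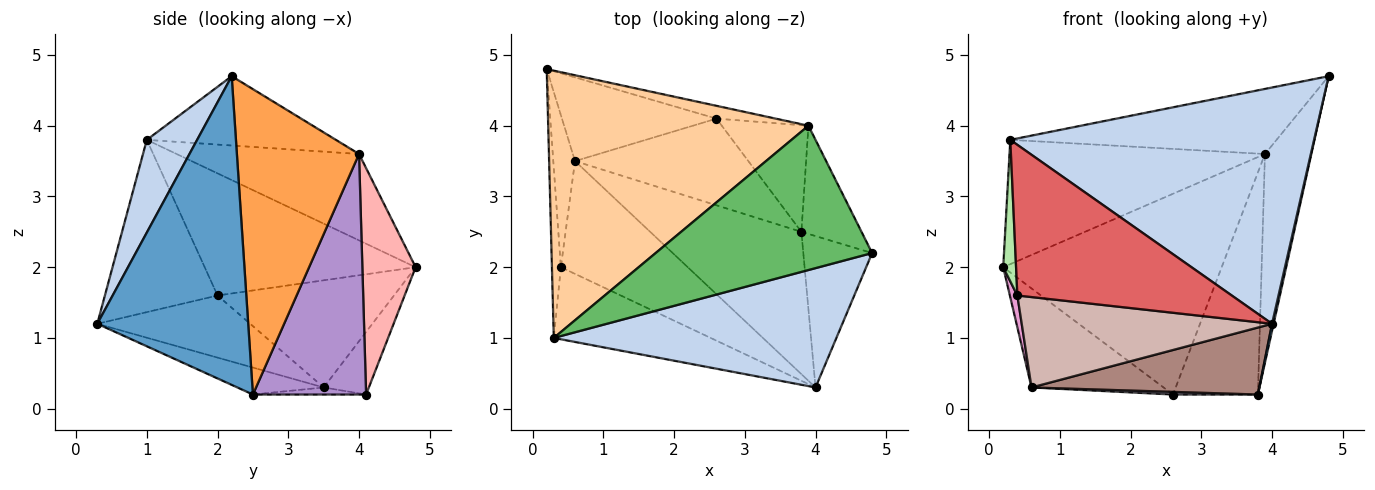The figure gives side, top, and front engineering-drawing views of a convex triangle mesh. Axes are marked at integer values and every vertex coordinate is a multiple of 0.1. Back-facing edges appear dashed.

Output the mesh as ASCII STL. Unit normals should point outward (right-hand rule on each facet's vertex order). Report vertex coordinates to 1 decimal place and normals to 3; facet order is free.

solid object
 facet normal 0.976 -0.010 -0.218
  outer loop
   vertex 3.8 2.5 0.2
   vertex 4.8 2.2 4.7
   vertex 4.0 0.3 1.2
  endloop
 endfacet
 facet normal 0.146 -0.883 0.446
  outer loop
   vertex 0.3 1.0 3.8
   vertex 4.0 0.3 1.2
   vertex 4.8 2.2 4.7
  endloop
 endfacet
 facet normal 0.919 0.349 -0.181
  outer loop
   vertex 3.9 4.0 3.6
   vertex 4.8 2.2 4.7
   vertex 3.8 2.5 0.2
  endloop
 endfacet
 facet normal -0.288 0.404 0.868
  outer loop
   vertex 3.9 4.0 3.6
   vertex 0.2 4.8 2.0
   vertex 0.3 1.0 3.8
  endloop
 endfacet
 facet normal -0.280 0.395 0.875
  outer loop
   vertex 3.9 4.0 3.6
   vertex 0.3 1.0 3.8
   vertex 4.8 2.2 4.7
  endloop
 endfacet
 facet normal -0.995 -0.061 -0.073
  outer loop
   vertex 0.4 2.0 1.6
   vertex 0.3 1.0 3.8
   vertex 0.2 4.8 2.0
  endloop
 endfacet
 facet normal -0.428 -0.815 -0.390
  outer loop
   vertex 0.4 2.0 1.6
   vertex 4.0 0.3 1.2
   vertex 0.3 1.0 3.8
  endloop
 endfacet
 facet normal 0.236 0.970 -0.062
  outer loop
   vertex 2.6 4.1 0.2
   vertex 0.2 4.8 2.0
   vertex 3.9 4.0 3.6
  endloop
 endfacet
 facet normal 0.769 0.577 -0.277
  outer loop
   vertex 2.6 4.1 0.2
   vertex 3.9 4.0 3.6
   vertex 3.8 2.5 0.2
  endloop
 endfacet
 facet normal -0.041 -0.031 -0.999
  outer loop
   vertex 0.6 3.5 0.3
   vertex 2.6 4.1 0.2
   vertex 3.8 2.5 0.2
  endloop
 endfacet
 facet normal -0.159 -0.420 -0.893
  outer loop
   vertex 0.6 3.5 0.3
   vertex 3.8 2.5 0.2
   vertex 4.0 0.3 1.2
  endloop
 endfacet
 facet normal -0.357 -0.584 -0.729
  outer loop
   vertex 0.6 3.5 0.3
   vertex 4.0 0.3 1.2
   vertex 0.4 2.0 1.6
  endloop
 endfacet
 facet normal -0.979 -0.042 -0.199
  outer loop
   vertex 0.6 3.5 0.3
   vertex 0.4 2.0 1.6
   vertex 0.2 4.8 2.0
  endloop
 endfacet
 facet normal -0.253 0.739 -0.625
  outer loop
   vertex 0.6 3.5 0.3
   vertex 0.2 4.8 2.0
   vertex 2.6 4.1 0.2
  endloop
 endfacet
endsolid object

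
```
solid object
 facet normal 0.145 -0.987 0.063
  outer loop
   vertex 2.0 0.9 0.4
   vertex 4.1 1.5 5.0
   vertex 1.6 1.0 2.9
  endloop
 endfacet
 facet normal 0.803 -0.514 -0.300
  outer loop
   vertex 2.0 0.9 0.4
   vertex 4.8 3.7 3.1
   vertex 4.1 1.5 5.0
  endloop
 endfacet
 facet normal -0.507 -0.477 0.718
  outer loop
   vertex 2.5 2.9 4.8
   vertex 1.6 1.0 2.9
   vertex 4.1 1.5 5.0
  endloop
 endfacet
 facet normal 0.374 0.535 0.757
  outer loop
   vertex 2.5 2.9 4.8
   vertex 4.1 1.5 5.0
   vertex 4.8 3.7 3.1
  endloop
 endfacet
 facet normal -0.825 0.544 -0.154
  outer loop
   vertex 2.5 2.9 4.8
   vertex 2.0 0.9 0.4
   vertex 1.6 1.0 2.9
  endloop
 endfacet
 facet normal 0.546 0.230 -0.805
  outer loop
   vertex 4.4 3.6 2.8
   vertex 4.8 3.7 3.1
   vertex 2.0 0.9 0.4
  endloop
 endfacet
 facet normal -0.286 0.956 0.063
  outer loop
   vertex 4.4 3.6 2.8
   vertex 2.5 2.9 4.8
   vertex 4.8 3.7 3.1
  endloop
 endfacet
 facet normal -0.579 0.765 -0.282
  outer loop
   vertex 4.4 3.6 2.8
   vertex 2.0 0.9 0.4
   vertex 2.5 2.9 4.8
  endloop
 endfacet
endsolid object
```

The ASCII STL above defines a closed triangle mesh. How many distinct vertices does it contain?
6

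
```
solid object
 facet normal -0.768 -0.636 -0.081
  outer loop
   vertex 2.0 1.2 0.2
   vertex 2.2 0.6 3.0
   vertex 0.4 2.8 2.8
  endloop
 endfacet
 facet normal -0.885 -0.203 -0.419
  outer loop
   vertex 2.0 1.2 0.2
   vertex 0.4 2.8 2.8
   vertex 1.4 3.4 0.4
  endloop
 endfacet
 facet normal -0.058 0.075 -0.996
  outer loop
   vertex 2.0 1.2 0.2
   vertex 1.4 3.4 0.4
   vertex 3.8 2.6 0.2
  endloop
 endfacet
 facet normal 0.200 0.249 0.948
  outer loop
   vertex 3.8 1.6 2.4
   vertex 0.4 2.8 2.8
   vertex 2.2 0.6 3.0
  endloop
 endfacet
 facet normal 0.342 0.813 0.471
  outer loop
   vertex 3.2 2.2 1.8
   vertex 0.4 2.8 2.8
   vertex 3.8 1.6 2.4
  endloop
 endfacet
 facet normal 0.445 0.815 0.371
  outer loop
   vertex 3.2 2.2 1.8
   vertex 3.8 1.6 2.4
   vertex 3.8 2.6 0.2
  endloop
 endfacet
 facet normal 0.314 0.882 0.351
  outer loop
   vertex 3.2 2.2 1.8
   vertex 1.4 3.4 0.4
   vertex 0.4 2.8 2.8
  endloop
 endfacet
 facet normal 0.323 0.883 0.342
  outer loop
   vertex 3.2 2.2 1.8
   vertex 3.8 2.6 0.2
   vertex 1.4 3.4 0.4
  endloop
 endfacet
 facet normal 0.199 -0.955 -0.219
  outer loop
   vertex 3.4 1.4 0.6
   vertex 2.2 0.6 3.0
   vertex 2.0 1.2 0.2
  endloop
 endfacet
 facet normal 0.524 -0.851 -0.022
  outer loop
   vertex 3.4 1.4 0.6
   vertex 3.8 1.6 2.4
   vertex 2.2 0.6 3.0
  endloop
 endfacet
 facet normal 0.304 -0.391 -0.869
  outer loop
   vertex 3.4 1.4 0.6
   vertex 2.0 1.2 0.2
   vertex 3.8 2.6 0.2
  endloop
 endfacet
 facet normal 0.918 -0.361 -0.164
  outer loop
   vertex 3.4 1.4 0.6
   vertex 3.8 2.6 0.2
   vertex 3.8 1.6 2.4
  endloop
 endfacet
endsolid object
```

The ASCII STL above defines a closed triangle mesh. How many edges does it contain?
18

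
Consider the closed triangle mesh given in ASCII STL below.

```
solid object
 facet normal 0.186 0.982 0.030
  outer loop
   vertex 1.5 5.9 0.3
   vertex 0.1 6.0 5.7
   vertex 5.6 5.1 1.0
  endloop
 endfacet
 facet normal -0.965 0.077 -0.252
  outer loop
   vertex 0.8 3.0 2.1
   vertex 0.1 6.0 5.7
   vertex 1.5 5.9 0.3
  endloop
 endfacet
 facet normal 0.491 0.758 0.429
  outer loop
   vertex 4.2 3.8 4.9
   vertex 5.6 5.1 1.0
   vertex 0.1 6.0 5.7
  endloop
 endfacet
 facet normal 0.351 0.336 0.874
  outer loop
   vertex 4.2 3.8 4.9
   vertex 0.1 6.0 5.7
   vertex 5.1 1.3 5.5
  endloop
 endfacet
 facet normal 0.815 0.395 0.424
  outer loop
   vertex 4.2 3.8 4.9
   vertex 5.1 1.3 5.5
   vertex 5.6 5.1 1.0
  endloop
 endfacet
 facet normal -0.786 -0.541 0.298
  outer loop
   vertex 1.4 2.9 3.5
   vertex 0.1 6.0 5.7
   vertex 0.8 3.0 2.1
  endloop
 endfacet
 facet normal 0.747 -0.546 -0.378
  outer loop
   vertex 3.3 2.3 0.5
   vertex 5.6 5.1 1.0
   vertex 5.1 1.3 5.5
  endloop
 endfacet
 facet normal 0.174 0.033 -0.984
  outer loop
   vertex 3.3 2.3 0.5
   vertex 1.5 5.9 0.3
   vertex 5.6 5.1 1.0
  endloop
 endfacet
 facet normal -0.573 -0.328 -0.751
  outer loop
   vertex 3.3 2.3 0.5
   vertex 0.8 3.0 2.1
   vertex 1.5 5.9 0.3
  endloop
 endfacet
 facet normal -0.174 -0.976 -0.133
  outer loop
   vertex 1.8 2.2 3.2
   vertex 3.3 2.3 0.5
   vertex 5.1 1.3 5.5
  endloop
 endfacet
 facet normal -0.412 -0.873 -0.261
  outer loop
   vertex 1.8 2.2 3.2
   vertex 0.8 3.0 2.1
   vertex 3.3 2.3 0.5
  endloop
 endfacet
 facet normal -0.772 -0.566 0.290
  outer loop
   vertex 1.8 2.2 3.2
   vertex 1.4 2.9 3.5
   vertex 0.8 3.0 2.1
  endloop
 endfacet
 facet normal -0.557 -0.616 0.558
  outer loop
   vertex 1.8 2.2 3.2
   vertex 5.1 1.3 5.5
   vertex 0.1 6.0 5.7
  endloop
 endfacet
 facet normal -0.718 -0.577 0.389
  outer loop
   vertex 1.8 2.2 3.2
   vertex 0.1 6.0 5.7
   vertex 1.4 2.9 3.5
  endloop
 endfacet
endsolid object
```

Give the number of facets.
14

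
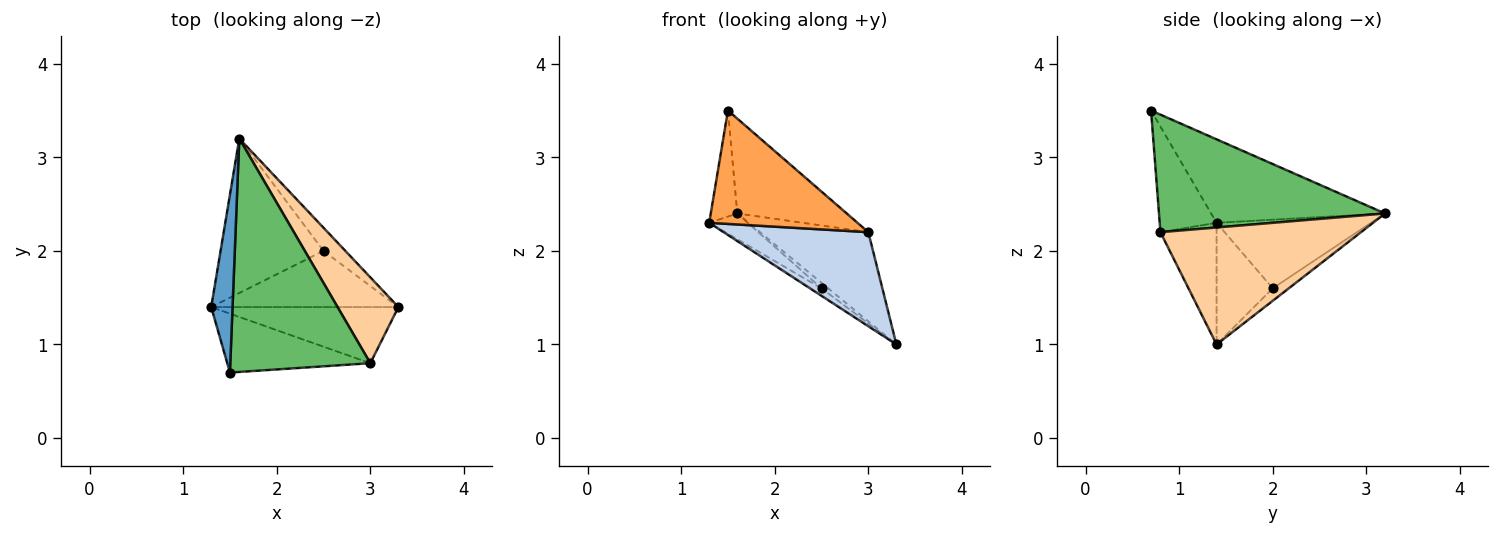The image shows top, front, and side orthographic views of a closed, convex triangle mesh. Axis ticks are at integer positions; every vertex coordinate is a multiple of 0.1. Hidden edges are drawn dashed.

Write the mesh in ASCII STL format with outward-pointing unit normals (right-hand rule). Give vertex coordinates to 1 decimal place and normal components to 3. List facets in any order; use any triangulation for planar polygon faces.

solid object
 facet normal -0.958 0.146 0.245
  outer loop
   vertex 1.5 0.7 3.5
   vertex 1.6 3.2 2.4
   vertex 1.3 1.4 2.3
  endloop
 endfacet
 facet normal -0.316 -0.815 -0.486
  outer loop
   vertex 3.0 0.8 2.2
   vertex 1.3 1.4 2.3
   vertex 3.3 1.4 1.0
  endloop
 endfacet
 facet normal -0.322 -0.840 -0.436
  outer loop
   vertex 3.0 0.8 2.2
   vertex 1.5 0.7 3.5
   vertex 1.3 1.4 2.3
  endloop
 endfacet
 facet normal 0.800 0.432 0.416
  outer loop
   vertex 3.0 0.8 2.2
   vertex 3.3 1.4 1.0
   vertex 1.6 3.2 2.4
  endloop
 endfacet
 facet normal 0.614 0.297 0.731
  outer loop
   vertex 3.0 0.8 2.2
   vertex 1.6 3.2 2.4
   vertex 1.5 0.7 3.5
  endloop
 endfacet
 facet normal -0.542 0.111 -0.833
  outer loop
   vertex 2.5 2.0 1.6
   vertex 3.3 1.4 1.0
   vertex 1.3 1.4 2.3
  endloop
 endfacet
 facet normal -0.549 0.137 -0.824
  outer loop
   vertex 2.5 2.0 1.6
   vertex 1.3 1.4 2.3
   vertex 1.6 3.2 2.4
  endloop
 endfacet
 facet normal -0.486 0.202 -0.850
  outer loop
   vertex 2.5 2.0 1.6
   vertex 1.6 3.2 2.4
   vertex 3.3 1.4 1.0
  endloop
 endfacet
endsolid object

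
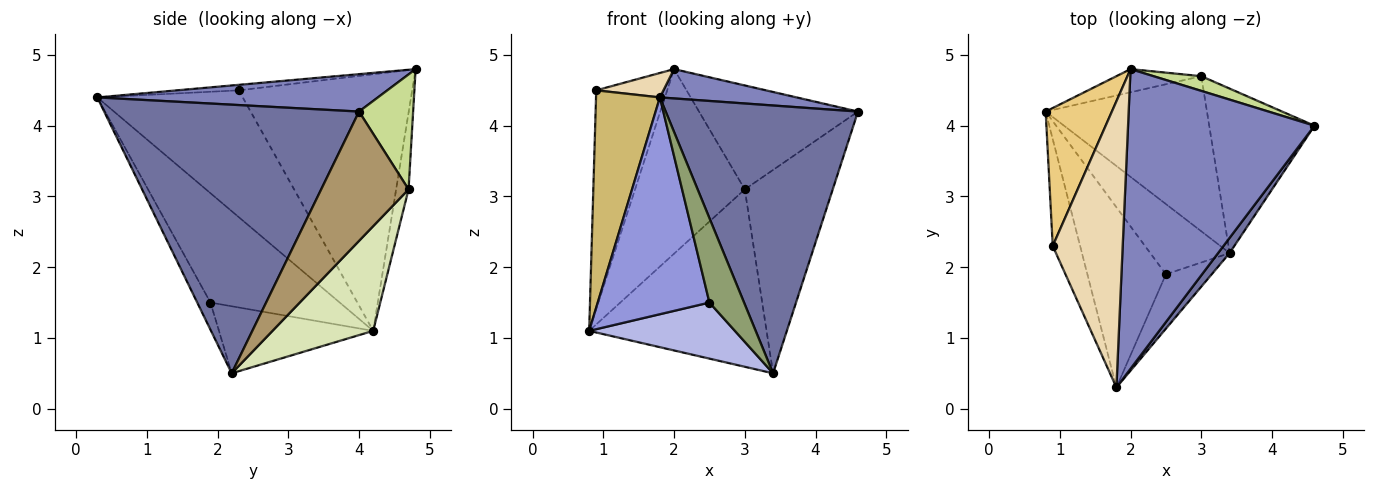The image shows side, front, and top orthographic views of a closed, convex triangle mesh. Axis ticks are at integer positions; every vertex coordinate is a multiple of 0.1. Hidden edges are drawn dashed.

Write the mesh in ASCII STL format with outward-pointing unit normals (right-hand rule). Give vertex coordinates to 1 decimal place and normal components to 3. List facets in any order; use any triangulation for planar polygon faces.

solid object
 facet normal 0.798 -0.602 0.034
  outer loop
   vertex 3.4 2.2 0.5
   vertex 4.6 4.0 4.2
   vertex 1.8 0.3 4.4
  endloop
 endfacet
 facet normal 0.196 -0.095 0.976
  outer loop
   vertex 2.0 4.8 4.8
   vertex 1.8 0.3 4.4
   vertex 4.6 4.0 4.2
  endloop
 endfacet
 facet normal -0.665 -0.574 -0.477
  outer loop
   vertex 2.5 1.9 1.5
   vertex 1.8 0.3 4.4
   vertex 0.8 4.2 1.1
  endloop
 endfacet
 facet normal -0.551 -0.521 -0.652
  outer loop
   vertex 2.5 1.9 1.5
   vertex 0.8 4.2 1.1
   vertex 3.4 2.2 0.5
  endloop
 endfacet
 facet normal -0.306 -0.800 -0.515
  outer loop
   vertex 2.5 1.9 1.5
   vertex 3.4 2.2 0.5
   vertex 1.8 0.3 4.4
  endloop
 endfacet
 facet normal -0.112 0.986 -0.124
  outer loop
   vertex 3.0 4.7 3.1
   vertex 0.8 4.2 1.1
   vertex 2.0 4.8 4.8
  endloop
 endfacet
 facet normal 0.319 0.938 0.133
  outer loop
   vertex 3.0 4.7 3.1
   vertex 2.0 4.8 4.8
   vertex 4.6 4.0 4.2
  endloop
 endfacet
 facet normal 0.393 0.692 -0.605
  outer loop
   vertex 3.0 4.7 3.1
   vertex 3.4 2.2 0.5
   vertex 0.8 4.2 1.1
  endloop
 endfacet
 facet normal 0.611 0.615 -0.498
  outer loop
   vertex 3.0 4.7 3.1
   vertex 4.6 4.0 4.2
   vertex 3.4 2.2 0.5
  endloop
 endfacet
 facet normal -0.898 -0.394 -0.194
  outer loop
   vertex 0.9 2.3 4.5
   vertex 0.8 4.2 1.1
   vertex 1.8 0.3 4.4
  endloop
 endfacet
 facet normal -0.900 0.368 0.232
  outer loop
   vertex 0.9 2.3 4.5
   vertex 2.0 4.8 4.8
   vertex 0.8 4.2 1.1
  endloop
 endfacet
 facet normal -0.078 -0.085 0.993
  outer loop
   vertex 0.9 2.3 4.5
   vertex 1.8 0.3 4.4
   vertex 2.0 4.8 4.8
  endloop
 endfacet
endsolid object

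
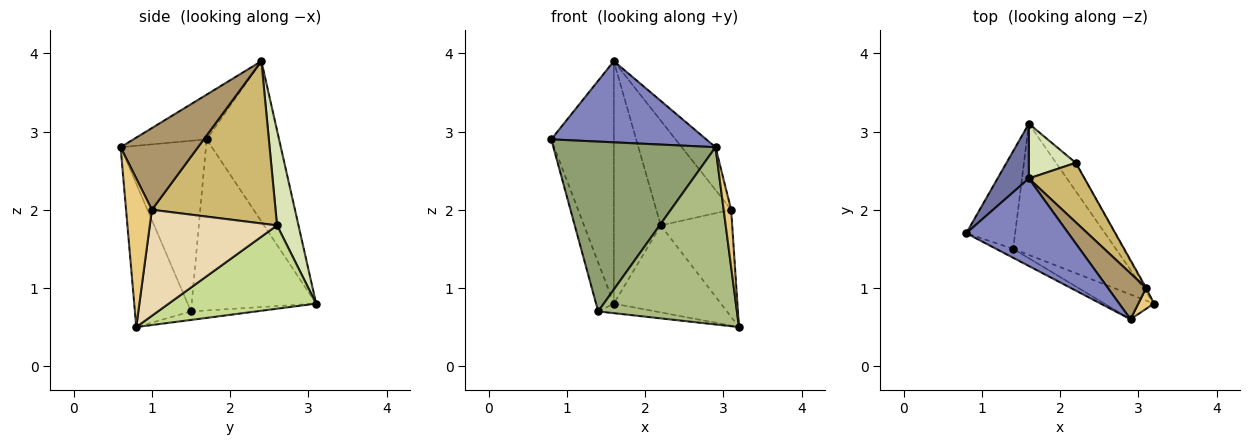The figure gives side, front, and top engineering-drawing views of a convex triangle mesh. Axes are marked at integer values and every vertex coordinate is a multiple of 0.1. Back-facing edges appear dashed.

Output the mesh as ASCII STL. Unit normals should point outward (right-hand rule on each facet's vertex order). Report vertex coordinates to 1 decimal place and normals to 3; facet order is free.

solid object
 facet normal -0.749 0.647 0.146
  outer loop
   vertex 1.6 2.4 3.9
   vertex 1.6 3.1 0.8
   vertex 0.8 1.7 2.9
  endloop
 endfacet
 facet normal -0.306 -0.647 0.698
  outer loop
   vertex 2.9 0.6 2.8
   vertex 1.6 2.4 3.9
   vertex 0.8 1.7 2.9
  endloop
 endfacet
 facet normal -0.953 0.136 -0.272
  outer loop
   vertex 1.4 1.5 0.7
   vertex 0.8 1.7 2.9
   vertex 1.6 3.1 0.8
  endloop
 endfacet
 facet normal -0.082 0.072 -0.994
  outer loop
   vertex 1.4 1.5 0.7
   vertex 1.6 3.1 0.8
   vertex 3.2 0.8 0.5
  endloop
 endfacet
 facet normal -0.465 -0.884 -0.047
  outer loop
   vertex 1.4 1.5 0.7
   vertex 2.9 0.6 2.8
   vertex 0.8 1.7 2.9
  endloop
 endfacet
 facet normal -0.372 -0.919 -0.128
  outer loop
   vertex 1.4 1.5 0.7
   vertex 3.2 0.8 0.5
   vertex 2.9 0.6 2.8
  endloop
 endfacet
 facet normal 0.795 0.577 -0.188
  outer loop
   vertex 2.2 2.6 1.8
   vertex 3.2 0.8 0.5
   vertex 1.6 3.1 0.8
  endloop
 endfacet
 facet normal 0.407 0.891 0.201
  outer loop
   vertex 2.2 2.6 1.8
   vertex 1.6 3.1 0.8
   vertex 1.6 2.4 3.9
  endloop
 endfacet
 facet normal 0.842 0.367 0.394
  outer loop
   vertex 3.1 1.0 2.0
   vertex 1.6 2.4 3.9
   vertex 2.9 0.6 2.8
  endloop
 endfacet
 facet normal 0.821 0.497 0.282
  outer loop
   vertex 3.1 1.0 2.0
   vertex 2.2 2.6 1.8
   vertex 1.6 2.4 3.9
  endloop
 endfacet
 facet normal 0.956 -0.277 0.101
  outer loop
   vertex 3.1 1.0 2.0
   vertex 2.9 0.6 2.8
   vertex 3.2 0.8 0.5
  endloop
 endfacet
 facet normal 0.872 0.490 -0.007
  outer loop
   vertex 3.1 1.0 2.0
   vertex 3.2 0.8 0.5
   vertex 2.2 2.6 1.8
  endloop
 endfacet
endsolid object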